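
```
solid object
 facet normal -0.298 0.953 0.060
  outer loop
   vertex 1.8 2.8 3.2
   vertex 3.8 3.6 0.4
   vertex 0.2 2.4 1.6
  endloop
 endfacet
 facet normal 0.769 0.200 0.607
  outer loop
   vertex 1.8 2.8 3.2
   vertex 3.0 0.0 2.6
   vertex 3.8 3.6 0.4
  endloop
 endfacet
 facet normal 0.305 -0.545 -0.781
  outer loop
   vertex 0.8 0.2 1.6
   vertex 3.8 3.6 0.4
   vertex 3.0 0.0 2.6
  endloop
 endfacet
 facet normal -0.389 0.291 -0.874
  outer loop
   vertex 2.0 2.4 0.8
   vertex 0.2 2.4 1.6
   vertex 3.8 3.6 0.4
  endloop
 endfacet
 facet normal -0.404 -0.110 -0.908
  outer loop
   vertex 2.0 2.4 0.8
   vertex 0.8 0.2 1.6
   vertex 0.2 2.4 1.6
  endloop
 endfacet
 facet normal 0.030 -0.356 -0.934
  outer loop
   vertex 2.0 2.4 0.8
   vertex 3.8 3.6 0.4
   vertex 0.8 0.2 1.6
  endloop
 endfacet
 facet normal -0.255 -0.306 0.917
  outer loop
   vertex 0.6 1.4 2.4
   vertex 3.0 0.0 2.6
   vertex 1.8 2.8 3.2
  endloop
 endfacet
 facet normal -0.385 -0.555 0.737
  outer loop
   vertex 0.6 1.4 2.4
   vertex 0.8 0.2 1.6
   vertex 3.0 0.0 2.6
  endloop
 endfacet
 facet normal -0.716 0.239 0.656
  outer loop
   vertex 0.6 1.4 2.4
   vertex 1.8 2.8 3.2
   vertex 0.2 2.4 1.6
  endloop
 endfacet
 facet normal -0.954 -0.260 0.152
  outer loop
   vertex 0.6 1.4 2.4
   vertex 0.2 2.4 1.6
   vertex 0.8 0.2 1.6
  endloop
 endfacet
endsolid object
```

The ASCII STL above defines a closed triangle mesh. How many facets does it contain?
10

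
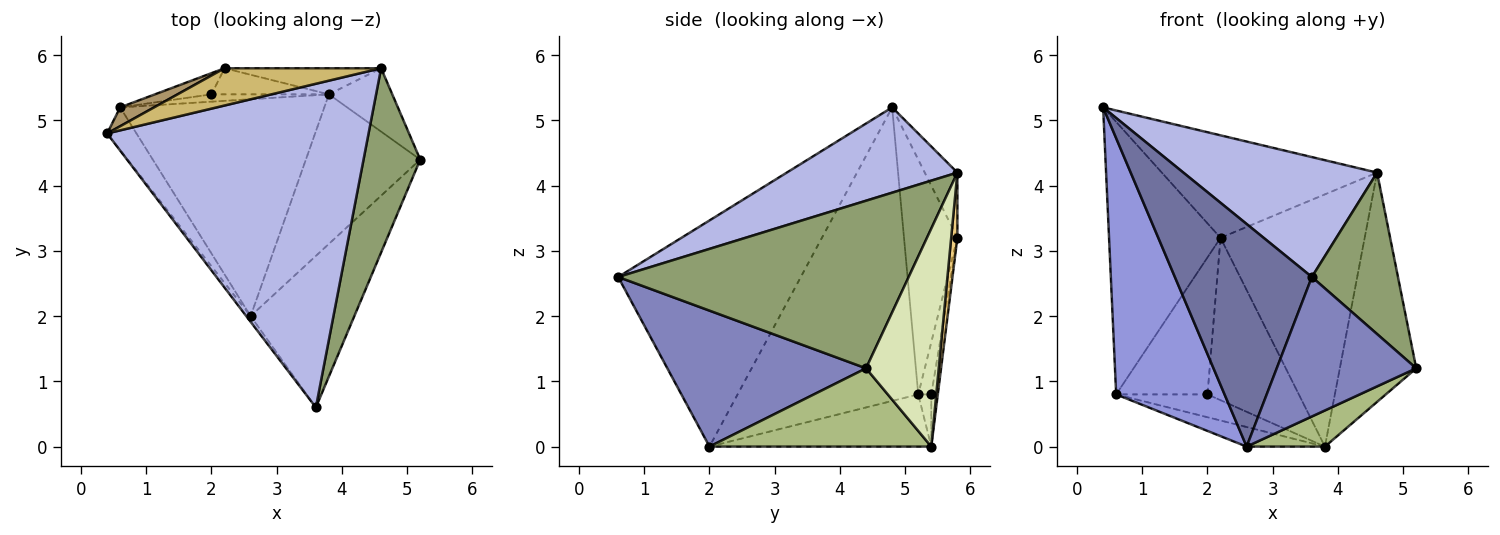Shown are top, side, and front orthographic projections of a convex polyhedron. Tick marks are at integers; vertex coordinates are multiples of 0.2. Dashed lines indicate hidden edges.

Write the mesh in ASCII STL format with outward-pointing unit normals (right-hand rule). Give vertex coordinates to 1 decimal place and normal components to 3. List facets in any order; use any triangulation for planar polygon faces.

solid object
 facet normal -0.800 -0.600 -0.015
  outer loop
   vertex 2.6 2.0 0.0
   vertex 3.6 0.6 2.6
   vertex 0.4 4.8 5.2
  endloop
 endfacet
 facet normal 0.694 -0.487 -0.529
  outer loop
   vertex 2.6 2.0 0.0
   vertex 5.2 4.4 1.2
   vertex 3.6 0.6 2.6
  endloop
 endfacet
 facet normal -0.854 -0.513 -0.085
  outer loop
   vertex 0.6 5.2 0.8
   vertex 2.6 2.0 0.0
   vertex 0.4 4.8 5.2
  endloop
 endfacet
 facet normal 0.293 -0.332 0.897
  outer loop
   vertex 4.6 5.8 4.2
   vertex 0.4 4.8 5.2
   vertex 3.6 0.6 2.6
  endloop
 endfacet
 facet normal 0.912 -0.270 0.309
  outer loop
   vertex 4.6 5.8 4.2
   vertex 3.6 0.6 2.6
   vertex 5.2 4.4 1.2
  endloop
 endfacet
 facet normal 0.554 -0.196 -0.809
  outer loop
   vertex 3.8 5.4 0.0
   vertex 5.2 4.4 1.2
   vertex 2.6 2.0 0.0
  endloop
 endfacet
 facet normal -0.247 0.087 -0.965
  outer loop
   vertex 3.8 5.4 0.0
   vertex 2.6 2.0 0.0
   vertex 0.6 5.2 0.8
  endloop
 endfacet
 facet normal 0.676 0.710 -0.196
  outer loop
   vertex 3.8 5.4 0.0
   vertex 4.6 5.8 4.2
   vertex 5.2 4.4 1.2
  endloop
 endfacet
 facet normal -0.431 0.900 0.062
  outer loop
   vertex 2.2 5.8 3.2
   vertex 0.6 5.2 0.8
   vertex 0.4 4.8 5.2
  endloop
 endfacet
 facet normal -0.141 0.930 0.338
  outer loop
   vertex 2.2 5.8 3.2
   vertex 0.4 4.8 5.2
   vertex 4.6 5.8 4.2
  endloop
 endfacet
 facet normal 0.043 0.994 -0.103
  outer loop
   vertex 2.2 5.8 3.2
   vertex 4.6 5.8 4.2
   vertex 3.8 5.4 0.0
  endloop
 endfacet
 facet normal -0.135 0.943 -0.303
  outer loop
   vertex 2.0 5.4 0.8
   vertex 3.8 5.4 0.0
   vertex 0.6 5.2 0.8
  endloop
 endfacet
 facet normal -0.140 0.979 -0.151
  outer loop
   vertex 2.0 5.4 0.8
   vertex 0.6 5.2 0.8
   vertex 2.2 5.8 3.2
  endloop
 endfacet
 facet normal -0.070 0.985 -0.158
  outer loop
   vertex 2.0 5.4 0.8
   vertex 2.2 5.8 3.2
   vertex 3.8 5.4 0.0
  endloop
 endfacet
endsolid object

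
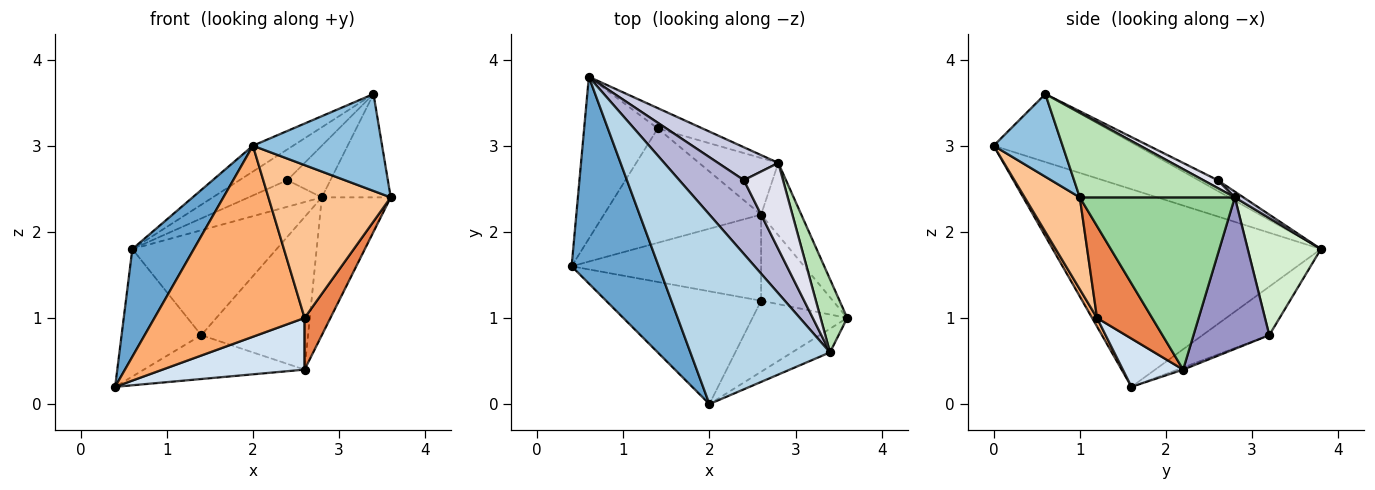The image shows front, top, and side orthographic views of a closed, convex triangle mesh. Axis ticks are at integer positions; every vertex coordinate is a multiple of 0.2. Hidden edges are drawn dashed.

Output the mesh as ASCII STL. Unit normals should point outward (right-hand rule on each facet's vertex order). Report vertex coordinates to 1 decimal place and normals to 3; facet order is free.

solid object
 facet normal -0.896 -0.205 0.394
  outer loop
   vertex 2.0 0.0 3.0
   vertex 0.6 3.8 1.8
   vertex 0.4 1.6 0.2
  endloop
 endfacet
 facet normal 0.460 -0.863 -0.211
  outer loop
   vertex 3.4 0.6 3.6
   vertex 2.0 0.0 3.0
   vertex 3.6 1.0 2.4
  endloop
 endfacet
 facet normal -0.435 0.122 0.892
  outer loop
   vertex 3.4 0.6 3.6
   vertex 0.6 3.8 1.8
   vertex 2.0 0.0 3.0
  endloop
 endfacet
 facet normal 0.213 -0.503 -0.838
  outer loop
   vertex 2.6 1.2 1.0
   vertex 0.4 1.6 0.2
   vertex 2.6 2.2 0.4
  endloop
 endfacet
 facet normal 0.739 -0.347 -0.578
  outer loop
   vertex 2.6 1.2 1.0
   vertex 2.6 2.2 0.4
   vertex 3.6 1.0 2.4
  endloop
 endfacet
 facet normal 0.028 -0.861 -0.508
  outer loop
   vertex 2.6 1.2 1.0
   vertex 2.0 0.0 3.0
   vertex 0.4 1.6 0.2
  endloop
 endfacet
 facet normal 0.378 -0.839 -0.390
  outer loop
   vertex 2.6 1.2 1.0
   vertex 3.6 1.0 2.4
   vertex 2.0 0.0 3.0
  endloop
 endfacet
 facet normal -0.460 0.549 -0.698
  outer loop
   vertex 1.4 3.2 0.8
   vertex 0.4 1.6 0.2
   vertex 0.6 3.8 1.8
  endloop
 endfacet
 facet normal -0.013 0.358 -0.934
  outer loop
   vertex 1.4 3.2 0.8
   vertex 2.6 2.2 0.4
   vertex 0.4 1.6 0.2
  endloop
 endfacet
 facet normal 0.894 0.397 -0.209
  outer loop
   vertex 2.8 2.8 2.4
   vertex 3.6 1.0 2.4
   vertex 2.6 2.2 0.4
  endloop
 endfacet
 facet normal 0.878 0.390 0.276
  outer loop
   vertex 2.8 2.8 2.4
   vertex 3.4 0.6 3.6
   vertex 3.6 1.0 2.4
  endloop
 endfacet
 facet normal 0.446 0.879 -0.170
  outer loop
   vertex 2.8 2.8 2.4
   vertex 1.4 3.2 0.8
   vertex 0.6 3.8 1.8
  endloop
 endfacet
 facet normal 0.554 0.781 -0.290
  outer loop
   vertex 2.8 2.8 2.4
   vertex 2.6 2.2 0.4
   vertex 1.4 3.2 0.8
  endloop
 endfacet
 facet normal -0.152 0.380 0.912
  outer loop
   vertex 2.4 2.6 2.6
   vertex 0.6 3.8 1.8
   vertex 3.4 0.6 3.6
  endloop
 endfacet
 facet normal 0.074 0.627 0.775
  outer loop
   vertex 2.4 2.6 2.6
   vertex 2.8 2.8 2.4
   vertex 0.6 3.8 1.8
  endloop
 endfacet
 facet normal 0.169 0.507 0.845
  outer loop
   vertex 2.4 2.6 2.6
   vertex 3.4 0.6 3.6
   vertex 2.8 2.8 2.4
  endloop
 endfacet
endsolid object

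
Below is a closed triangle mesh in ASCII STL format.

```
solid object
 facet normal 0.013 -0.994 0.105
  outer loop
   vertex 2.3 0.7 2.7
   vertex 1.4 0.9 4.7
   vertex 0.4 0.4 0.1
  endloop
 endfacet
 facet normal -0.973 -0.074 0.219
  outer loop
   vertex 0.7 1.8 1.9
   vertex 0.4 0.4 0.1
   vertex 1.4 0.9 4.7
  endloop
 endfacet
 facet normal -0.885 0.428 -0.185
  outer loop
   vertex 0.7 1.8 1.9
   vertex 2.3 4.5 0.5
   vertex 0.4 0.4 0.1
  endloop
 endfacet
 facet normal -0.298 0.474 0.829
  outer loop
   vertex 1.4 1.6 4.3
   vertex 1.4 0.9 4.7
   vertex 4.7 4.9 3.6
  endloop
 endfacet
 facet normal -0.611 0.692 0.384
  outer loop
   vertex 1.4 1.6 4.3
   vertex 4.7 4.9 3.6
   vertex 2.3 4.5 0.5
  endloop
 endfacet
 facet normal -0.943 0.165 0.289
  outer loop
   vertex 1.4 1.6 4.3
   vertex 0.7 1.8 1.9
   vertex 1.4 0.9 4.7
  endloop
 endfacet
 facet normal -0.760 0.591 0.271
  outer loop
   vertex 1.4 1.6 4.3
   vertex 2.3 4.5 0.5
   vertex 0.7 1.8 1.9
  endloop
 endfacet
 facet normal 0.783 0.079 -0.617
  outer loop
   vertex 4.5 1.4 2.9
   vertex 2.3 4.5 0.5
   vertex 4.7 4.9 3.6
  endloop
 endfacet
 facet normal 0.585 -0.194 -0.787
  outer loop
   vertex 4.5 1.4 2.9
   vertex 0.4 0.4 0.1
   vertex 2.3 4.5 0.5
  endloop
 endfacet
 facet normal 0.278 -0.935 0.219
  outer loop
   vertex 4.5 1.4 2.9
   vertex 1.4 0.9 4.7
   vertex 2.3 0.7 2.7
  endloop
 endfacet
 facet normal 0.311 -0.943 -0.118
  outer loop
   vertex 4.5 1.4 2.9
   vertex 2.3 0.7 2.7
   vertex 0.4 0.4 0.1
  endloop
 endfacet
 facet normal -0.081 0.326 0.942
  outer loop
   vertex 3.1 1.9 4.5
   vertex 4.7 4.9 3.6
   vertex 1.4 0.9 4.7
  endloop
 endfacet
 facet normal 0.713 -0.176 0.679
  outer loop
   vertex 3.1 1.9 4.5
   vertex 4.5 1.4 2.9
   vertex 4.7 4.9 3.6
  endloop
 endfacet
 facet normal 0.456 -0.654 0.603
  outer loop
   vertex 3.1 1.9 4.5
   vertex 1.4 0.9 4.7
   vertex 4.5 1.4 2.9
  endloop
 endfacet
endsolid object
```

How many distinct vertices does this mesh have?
9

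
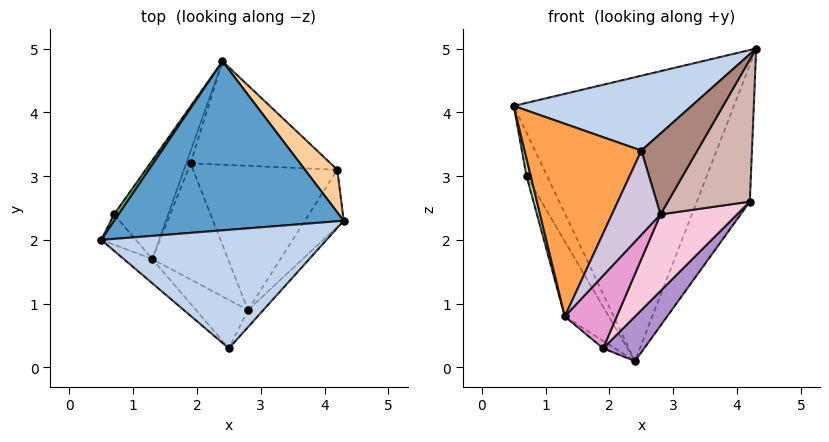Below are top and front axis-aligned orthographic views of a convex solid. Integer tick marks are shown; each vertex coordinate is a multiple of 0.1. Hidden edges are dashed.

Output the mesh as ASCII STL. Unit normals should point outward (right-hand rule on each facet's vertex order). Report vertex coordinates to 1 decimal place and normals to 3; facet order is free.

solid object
 facet normal -0.186 0.844 0.503
  outer loop
   vertex 2.4 4.8 0.1
   vertex 0.5 2.0 4.1
   vertex 4.3 2.3 5.0
  endloop
 endfacet
 facet normal -0.156 -0.528 0.835
  outer loop
   vertex 2.5 0.3 3.4
   vertex 4.3 2.3 5.0
   vertex 0.5 2.0 4.1
  endloop
 endfacet
 facet normal -0.664 -0.742 -0.093
  outer loop
   vertex 1.3 1.7 0.8
   vertex 2.5 0.3 3.4
   vertex 0.5 2.0 4.1
  endloop
 endfacet
 facet normal 0.438 0.858 0.268
  outer loop
   vertex 4.2 3.1 2.6
   vertex 2.4 4.8 0.1
   vertex 4.3 2.3 5.0
  endloop
 endfacet
 facet normal -0.750 0.654 0.101
  outer loop
   vertex 0.7 2.4 3.0
   vertex 0.5 2.0 4.1
   vertex 2.4 4.8 0.1
  endloop
 endfacet
 facet normal -0.966 -0.129 -0.223
  outer loop
   vertex 0.7 2.4 3.0
   vertex 1.3 1.7 0.8
   vertex 0.5 2.0 4.1
  endloop
 endfacet
 facet normal -0.911 0.249 -0.328
  outer loop
   vertex 0.7 2.4 3.0
   vertex 2.4 4.8 0.1
   vertex 1.3 1.7 0.8
  endloop
 endfacet
 facet normal -0.897 0.233 -0.377
  outer loop
   vertex 1.9 3.2 0.3
   vertex 1.3 1.7 0.8
   vertex 2.4 4.8 0.1
  endloop
 endfacet
 facet normal 0.669 -0.294 -0.682
  outer loop
   vertex 1.9 3.2 0.3
   vertex 2.4 4.8 0.1
   vertex 4.2 3.1 2.6
  endloop
 endfacet
 facet normal 0.070 -0.865 -0.498
  outer loop
   vertex 2.8 0.9 2.4
   vertex 2.5 0.3 3.4
   vertex 1.3 1.7 0.8
  endloop
 endfacet
 facet normal 0.786 -0.605 -0.127
  outer loop
   vertex 2.8 0.9 2.4
   vertex 4.3 2.3 5.0
   vertex 2.5 0.3 3.4
  endloop
 endfacet
 facet normal 0.834 -0.512 -0.205
  outer loop
   vertex 2.8 0.9 2.4
   vertex 4.2 3.1 2.6
   vertex 4.3 2.3 5.0
  endloop
 endfacet
 facet normal 0.527 -0.451 -0.720
  outer loop
   vertex 2.8 0.9 2.4
   vertex 1.3 1.7 0.8
   vertex 1.9 3.2 0.3
  endloop
 endfacet
 facet normal 0.653 -0.355 -0.669
  outer loop
   vertex 2.8 0.9 2.4
   vertex 1.9 3.2 0.3
   vertex 4.2 3.1 2.6
  endloop
 endfacet
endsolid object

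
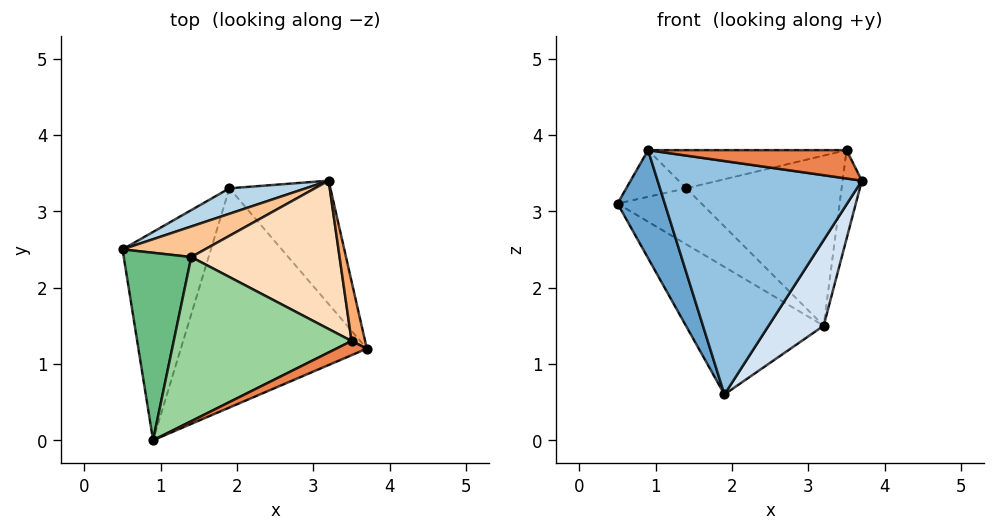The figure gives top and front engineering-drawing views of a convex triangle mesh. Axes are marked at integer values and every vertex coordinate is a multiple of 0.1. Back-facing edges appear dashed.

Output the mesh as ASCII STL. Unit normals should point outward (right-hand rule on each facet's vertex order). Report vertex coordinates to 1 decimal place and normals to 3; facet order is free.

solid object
 facet normal -0.798 -0.278 -0.535
  outer loop
   vertex 1.9 3.3 0.6
   vertex 0.9 0.0 3.8
   vertex 0.5 2.5 3.1
  endloop
 endfacet
 facet normal 0.210 -0.713 -0.669
  outer loop
   vertex 1.9 3.3 0.6
   vertex 3.7 1.2 3.4
   vertex 0.9 0.0 3.8
  endloop
 endfacet
 facet normal -0.206 0.960 0.191
  outer loop
   vertex 3.2 3.4 1.5
   vertex 1.9 3.3 0.6
   vertex 0.5 2.5 3.1
  endloop
 endfacet
 facet normal 0.522 -0.486 -0.700
  outer loop
   vertex 3.2 3.4 1.5
   vertex 3.7 1.2 3.4
   vertex 1.9 3.3 0.6
  endloop
 endfacet
 facet normal 0.408 -0.816 0.408
  outer loop
   vertex 3.5 1.3 3.8
   vertex 0.9 0.0 3.8
   vertex 3.7 1.2 3.4
  endloop
 endfacet
 facet normal 0.837 0.454 0.305
  outer loop
   vertex 3.5 1.3 3.8
   vertex 3.7 1.2 3.4
   vertex 3.2 3.4 1.5
  endloop
 endfacet
 facet normal -0.009 0.878 0.479
  outer loop
   vertex 1.4 2.4 3.3
   vertex 3.2 3.4 1.5
   vertex 0.5 2.5 3.1
  endloop
 endfacet
 facet normal 0.232 0.733 0.639
  outer loop
   vertex 1.4 2.4 3.3
   vertex 3.5 1.3 3.8
   vertex 3.2 3.4 1.5
  endloop
 endfacet
 facet normal -0.186 0.237 0.954
  outer loop
   vertex 1.4 2.4 3.3
   vertex 0.5 2.5 3.1
   vertex 0.9 0.0 3.8
  endloop
 endfacet
 facet normal -0.113 0.225 0.968
  outer loop
   vertex 1.4 2.4 3.3
   vertex 0.9 0.0 3.8
   vertex 3.5 1.3 3.8
  endloop
 endfacet
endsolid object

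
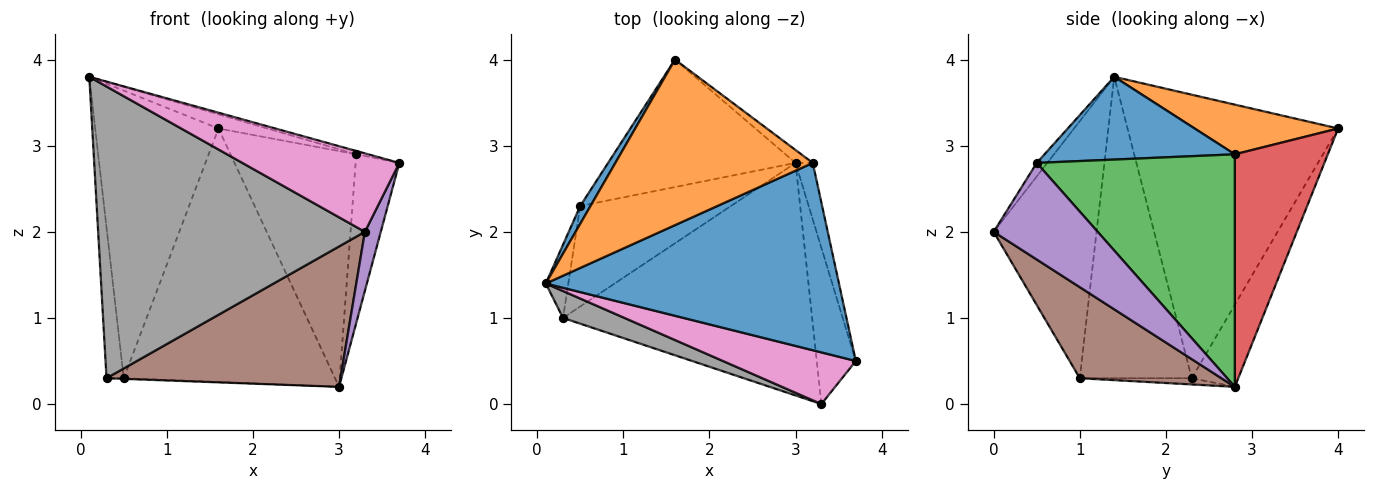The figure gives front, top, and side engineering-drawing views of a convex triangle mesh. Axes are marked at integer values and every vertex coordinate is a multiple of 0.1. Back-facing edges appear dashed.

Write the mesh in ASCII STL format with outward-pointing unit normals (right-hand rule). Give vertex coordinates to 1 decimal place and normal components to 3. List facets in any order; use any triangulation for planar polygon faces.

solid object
 facet normal 0.272 0.017 0.962
  outer loop
   vertex 3.2 2.8 2.9
   vertex 0.1 1.4 3.8
   vertex 3.7 0.5 2.8
  endloop
 endfacet
 facet normal 0.243 0.083 0.966
  outer loop
   vertex 3.2 2.8 2.9
   vertex 1.6 4.0 3.2
   vertex 0.1 1.4 3.8
  endloop
 endfacet
 facet normal 0.974 0.215 -0.072
  outer loop
   vertex 3.2 2.8 2.9
   vertex 3.7 0.5 2.8
   vertex 3.0 2.8 0.2
  endloop
 endfacet
 facet normal 0.594 0.803 -0.044
  outer loop
   vertex 3.2 2.8 2.9
   vertex 3.0 2.8 0.2
   vertex 1.6 4.0 3.2
  endloop
 endfacet
 facet normal 0.918 -0.140 -0.371
  outer loop
   vertex 3.3 0.0 2.0
   vertex 3.0 2.8 0.2
   vertex 3.7 0.5 2.8
  endloop
 endfacet
 facet normal 0.299 -0.493 -0.817
  outer loop
   vertex 3.3 0.0 2.0
   vertex 0.3 1.0 0.3
   vertex 3.0 2.8 0.2
  endloop
 endfacet
 facet normal -0.056 -0.834 0.549
  outer loop
   vertex 3.3 0.0 2.0
   vertex 3.7 0.5 2.8
   vertex 0.1 1.4 3.8
  endloop
 endfacet
 facet normal -0.358 -0.930 0.086
  outer loop
   vertex 3.3 0.0 2.0
   vertex 0.1 1.4 3.8
   vertex 0.3 1.0 0.3
  endloop
 endfacet
 facet normal -0.193 0.877 -0.441
  outer loop
   vertex 0.5 2.3 0.3
   vertex 1.6 4.0 3.2
   vertex 3.0 2.8 0.2
  endloop
 endfacet
 facet normal -0.041 0.006 -0.999
  outer loop
   vertex 0.5 2.3 0.3
   vertex 3.0 2.8 0.2
   vertex 0.3 1.0 0.3
  endloop
 endfacet
 facet normal -0.863 0.505 0.031
  outer loop
   vertex 0.5 2.3 0.3
   vertex 0.1 1.4 3.8
   vertex 1.6 4.0 3.2
  endloop
 endfacet
 facet normal -0.986 0.152 -0.074
  outer loop
   vertex 0.5 2.3 0.3
   vertex 0.3 1.0 0.3
   vertex 0.1 1.4 3.8
  endloop
 endfacet
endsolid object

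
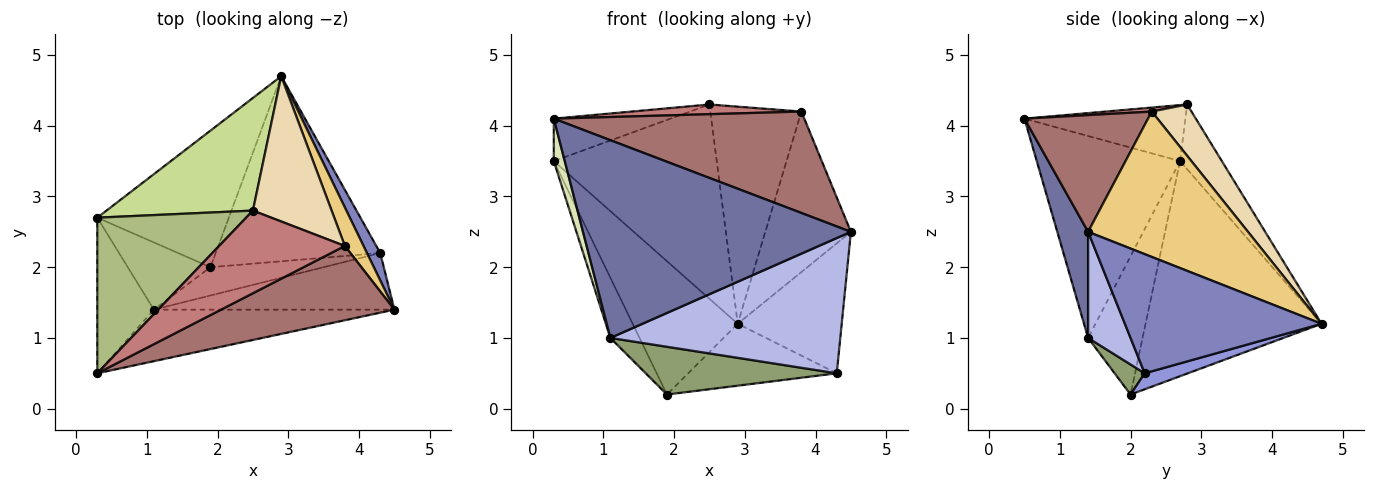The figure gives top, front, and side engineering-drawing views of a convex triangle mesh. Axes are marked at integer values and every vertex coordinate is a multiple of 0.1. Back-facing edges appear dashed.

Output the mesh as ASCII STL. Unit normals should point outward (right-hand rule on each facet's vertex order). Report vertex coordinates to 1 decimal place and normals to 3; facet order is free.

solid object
 facet normal 0.111 -0.962 -0.251
  outer loop
   vertex 1.1 1.4 1.0
   vertex 4.5 1.4 2.5
   vertex 0.3 0.5 4.1
  endloop
 endfacet
 facet normal 0.880 0.465 0.098
  outer loop
   vertex 4.3 2.2 0.5
   vertex 2.9 4.7 1.2
   vertex 4.5 1.4 2.5
  endloop
 endfacet
 facet normal 0.092 0.316 -0.944
  outer loop
   vertex 4.3 2.2 0.5
   vertex 1.9 2.0 0.2
   vertex 2.9 4.7 1.2
  endloop
 endfacet
 facet normal 0.168 -0.909 -0.381
  outer loop
   vertex 4.3 2.2 0.5
   vertex 4.5 1.4 2.5
   vertex 1.1 1.4 1.0
  endloop
 endfacet
 facet normal 0.134 -0.853 -0.505
  outer loop
   vertex 4.3 2.2 0.5
   vertex 1.1 1.4 1.0
   vertex 1.9 2.0 0.2
  endloop
 endfacet
 facet normal -0.341 0.247 0.907
  outer loop
   vertex 0.3 2.7 3.5
   vertex 0.3 0.5 4.1
   vertex 2.5 2.8 4.3
  endloop
 endfacet
 facet normal -0.216 0.845 0.490
  outer loop
   vertex 0.3 2.7 3.5
   vertex 2.5 2.8 4.3
   vertex 2.9 4.7 1.2
  endloop
 endfacet
 facet normal -0.960 -0.073 -0.269
  outer loop
   vertex 0.3 2.7 3.5
   vertex 1.1 1.4 1.0
   vertex 0.3 0.5 4.1
  endloop
 endfacet
 facet normal -0.760 0.454 -0.465
  outer loop
   vertex 0.3 2.7 3.5
   vertex 2.9 4.7 1.2
   vertex 1.9 2.0 0.2
  endloop
 endfacet
 facet normal -0.780 0.417 -0.467
  outer loop
   vertex 0.3 2.7 3.5
   vertex 1.9 2.0 0.2
   vertex 1.1 1.4 1.0
  endloop
 endfacet
 facet normal 0.876 0.469 0.112
  outer loop
   vertex 3.8 2.3 4.2
   vertex 4.5 1.4 2.5
   vertex 2.9 4.7 1.2
  endloop
 endfacet
 facet normal 0.341 0.781 0.523
  outer loop
   vertex 3.8 2.3 4.2
   vertex 2.9 4.7 1.2
   vertex 2.5 2.8 4.3
  endloop
 endfacet
 facet normal 0.370 -0.750 0.549
  outer loop
   vertex 3.8 2.3 4.2
   vertex 0.3 0.5 4.1
   vertex 4.5 1.4 2.5
  endloop
 endfacet
 facet normal 0.032 -0.117 0.993
  outer loop
   vertex 3.8 2.3 4.2
   vertex 2.5 2.8 4.3
   vertex 0.3 0.5 4.1
  endloop
 endfacet
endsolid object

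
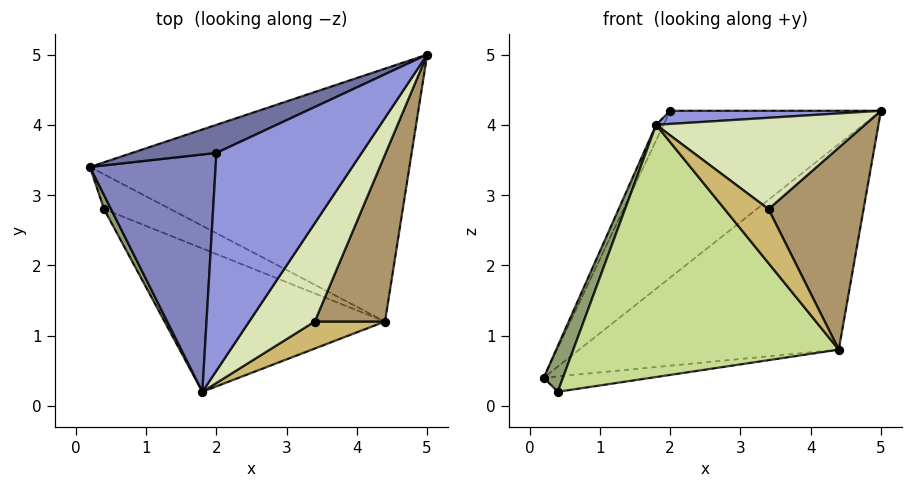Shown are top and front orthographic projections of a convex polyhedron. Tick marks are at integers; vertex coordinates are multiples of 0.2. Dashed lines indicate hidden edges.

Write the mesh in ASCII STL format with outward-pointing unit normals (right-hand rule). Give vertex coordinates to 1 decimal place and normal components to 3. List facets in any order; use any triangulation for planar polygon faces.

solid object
 facet normal -0.418 0.896 0.151
  outer loop
   vertex 2.0 3.6 4.2
   vertex 5.0 5.0 4.2
   vertex 0.2 3.4 0.4
  endloop
 endfacet
 facet normal -0.904 0.028 0.427
  outer loop
   vertex 2.0 3.6 4.2
   vertex 0.2 3.4 0.4
   vertex 1.8 0.2 4.0
  endloop
 endfacet
 facet normal 0.028 -0.060 0.998
  outer loop
   vertex 2.0 3.6 4.2
   vertex 1.8 0.2 4.0
   vertex 5.0 5.0 4.2
  endloop
 endfacet
 facet normal 0.375 0.585 -0.720
  outer loop
   vertex 4.4 1.2 0.8
   vertex 0.2 3.4 0.4
   vertex 5.0 5.0 4.2
  endloop
 endfacet
 facet normal -0.932 -0.346 0.107
  outer loop
   vertex 0.4 2.8 0.2
   vertex 1.8 0.2 4.0
   vertex 0.2 3.4 0.4
  endloop
 endfacet
 facet normal 0.286 0.388 -0.876
  outer loop
   vertex 0.4 2.8 0.2
   vertex 0.2 3.4 0.4
   vertex 4.4 1.2 0.8
  endloop
 endfacet
 facet normal -0.264 -0.839 -0.477
  outer loop
   vertex 0.4 2.8 0.2
   vertex 4.4 1.2 0.8
   vertex 1.8 0.2 4.0
  endloop
 endfacet
 facet normal 0.698 -0.487 0.525
  outer loop
   vertex 3.4 1.2 2.8
   vertex 5.0 5.0 4.2
   vertex 1.8 0.2 4.0
  endloop
 endfacet
 facet normal 0.787 -0.476 0.393
  outer loop
   vertex 3.4 1.2 2.8
   vertex 4.4 1.2 0.8
   vertex 5.0 5.0 4.2
  endloop
 endfacet
 facet normal 0.667 -0.667 0.333
  outer loop
   vertex 3.4 1.2 2.8
   vertex 1.8 0.2 4.0
   vertex 4.4 1.2 0.8
  endloop
 endfacet
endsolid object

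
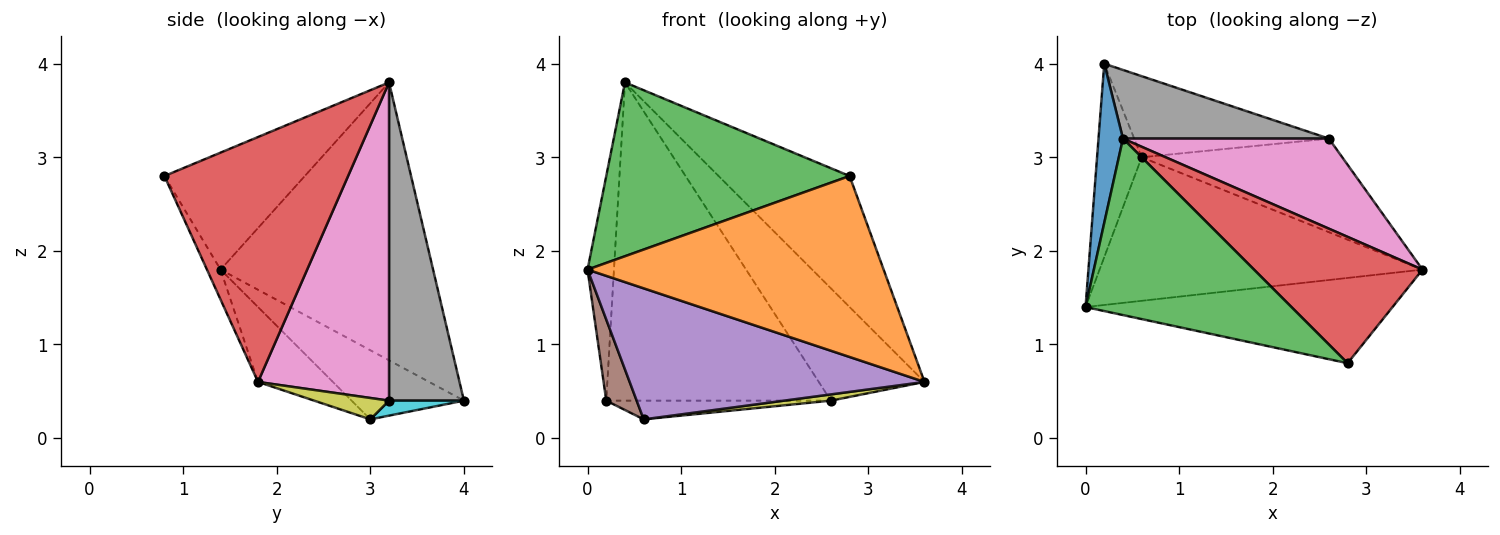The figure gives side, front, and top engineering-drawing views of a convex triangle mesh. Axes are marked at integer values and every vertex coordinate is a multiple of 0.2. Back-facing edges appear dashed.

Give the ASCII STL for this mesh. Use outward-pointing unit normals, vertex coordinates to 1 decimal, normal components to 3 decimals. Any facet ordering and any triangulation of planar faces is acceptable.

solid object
 facet normal -0.989 0.123 0.087
  outer loop
   vertex 0.4 3.2 3.8
   vertex 0.2 4.0 0.4
   vertex 0.0 1.4 1.8
  endloop
 endfacet
 facet normal -0.042 -0.904 -0.426
  outer loop
   vertex 2.8 0.8 2.8
   vertex 0.0 1.4 1.8
   vertex 3.6 1.8 0.6
  endloop
 endfacet
 facet normal -0.375 -0.650 0.660
  outer loop
   vertex 2.8 0.8 2.8
   vertex 0.4 3.2 3.8
   vertex 0.0 1.4 1.8
  endloop
 endfacet
 facet normal 0.710 0.507 0.489
  outer loop
   vertex 2.8 0.8 2.8
   vertex 3.6 1.8 0.6
   vertex 0.4 3.2 3.8
  endloop
 endfacet
 facet normal -0.169 -0.665 -0.728
  outer loop
   vertex 0.6 3.0 0.2
   vertex 3.6 1.8 0.6
   vertex 0.0 1.4 1.8
  endloop
 endfacet
 facet normal -0.819 -0.222 -0.529
  outer loop
   vertex 0.6 3.0 0.2
   vertex 0.0 1.4 1.8
   vertex 0.2 4.0 0.4
  endloop
 endfacet
 facet normal 0.695 0.561 0.450
  outer loop
   vertex 2.6 3.2 0.4
   vertex 0.4 3.2 3.8
   vertex 3.6 1.8 0.6
  endloop
 endfacet
 facet normal 0.310 0.929 0.200
  outer loop
   vertex 2.6 3.2 0.4
   vertex 0.2 4.0 0.4
   vertex 0.4 3.2 3.8
  endloop
 endfacet
 facet normal 0.106 -0.066 -0.992
  outer loop
   vertex 2.6 3.2 0.4
   vertex 3.6 1.8 0.6
   vertex 0.6 3.0 0.2
  endloop
 endfacet
 facet normal 0.075 0.224 -0.972
  outer loop
   vertex 2.6 3.2 0.4
   vertex 0.6 3.0 0.2
   vertex 0.2 4.0 0.4
  endloop
 endfacet
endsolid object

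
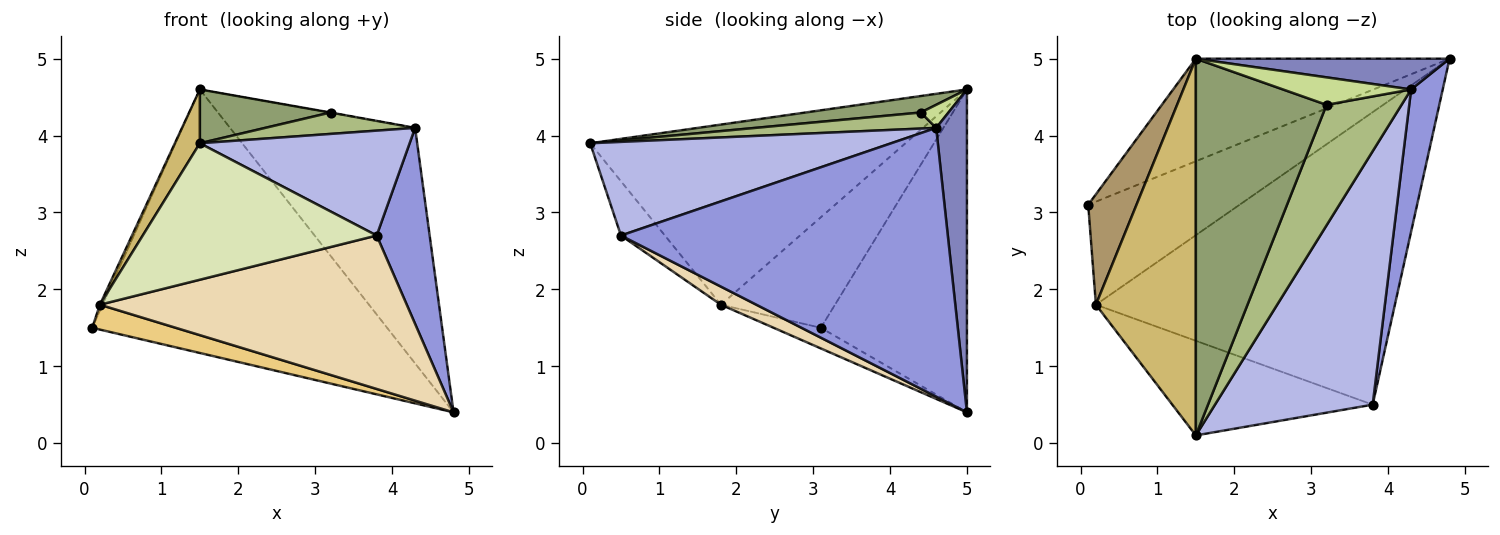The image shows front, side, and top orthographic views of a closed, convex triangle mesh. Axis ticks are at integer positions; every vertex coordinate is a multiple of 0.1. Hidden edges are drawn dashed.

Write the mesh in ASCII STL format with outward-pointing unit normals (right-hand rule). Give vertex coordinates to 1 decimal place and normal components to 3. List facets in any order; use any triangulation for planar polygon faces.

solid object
 facet normal -0.419 0.846 -0.329
  outer loop
   vertex 1.5 5.0 4.6
   vertex 4.8 5.0 0.4
   vertex 0.1 3.1 1.5
  endloop
 endfacet
 facet normal 0.163 0.978 0.128
  outer loop
   vertex 4.3 4.6 4.1
   vertex 4.8 5.0 0.4
   vertex 1.5 5.0 4.6
  endloop
 endfacet
 facet normal 0.981 -0.159 0.115
  outer loop
   vertex 3.8 0.5 2.7
   vertex 4.8 5.0 0.4
   vertex 4.3 4.6 4.1
  endloop
 endfacet
 facet normal 0.481 -0.335 0.810
  outer loop
   vertex 3.8 0.5 2.7
   vertex 4.3 4.6 4.1
   vertex 1.5 0.1 3.9
  endloop
 endfacet
 facet normal 0.124 -0.140 0.982
  outer loop
   vertex 3.2 4.4 4.3
   vertex 1.5 5.0 4.6
   vertex 1.5 0.1 3.9
  endloop
 endfacet
 facet normal 0.206 -0.171 0.963
  outer loop
   vertex 3.2 4.4 4.3
   vertex 1.5 0.1 3.9
   vertex 4.3 4.6 4.1
  endloop
 endfacet
 facet normal 0.177 0.010 0.984
  outer loop
   vertex 3.2 4.4 4.3
   vertex 4.3 4.6 4.1
   vertex 1.5 5.0 4.6
  endloop
 endfacet
 facet normal -0.153 -0.812 -0.563
  outer loop
   vertex 0.2 1.8 1.8
   vertex 3.8 0.5 2.7
   vertex 1.5 0.1 3.9
  endloop
 endfacet
 facet normal -0.916 0.022 0.400
  outer loop
   vertex 0.2 1.8 1.8
   vertex 1.5 5.0 4.6
   vertex 0.1 3.1 1.5
  endloop
 endfacet
 facet normal -0.872 -0.069 0.484
  outer loop
   vertex 0.2 1.8 1.8
   vertex 1.5 0.1 3.9
   vertex 1.5 5.0 4.6
  endloop
 endfacet
 facet normal -0.132 -0.233 -0.964
  outer loop
   vertex 0.2 1.8 1.8
   vertex 0.1 3.1 1.5
   vertex 4.8 5.0 0.4
  endloop
 endfacet
 facet normal 0.054 -0.464 -0.884
  outer loop
   vertex 0.2 1.8 1.8
   vertex 4.8 5.0 0.4
   vertex 3.8 0.5 2.7
  endloop
 endfacet
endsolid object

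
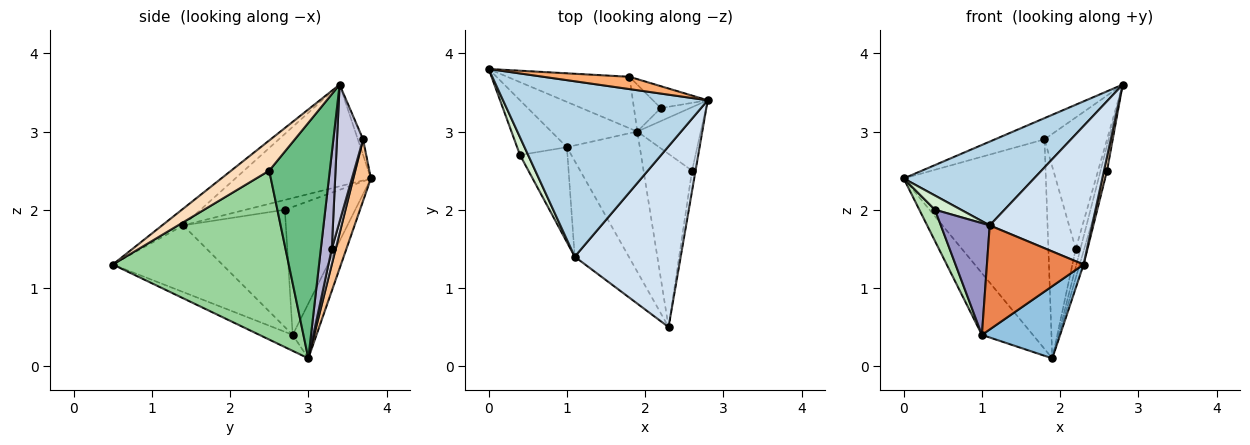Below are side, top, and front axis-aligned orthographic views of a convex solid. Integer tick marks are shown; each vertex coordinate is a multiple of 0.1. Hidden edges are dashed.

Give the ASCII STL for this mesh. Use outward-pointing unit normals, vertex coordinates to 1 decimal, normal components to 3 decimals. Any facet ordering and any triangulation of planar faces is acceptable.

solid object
 facet normal -0.352 0.755 -0.553
  outer loop
   vertex 1.0 2.8 0.4
   vertex 0.0 3.8 2.4
   vertex 1.9 3.0 0.1
  endloop
 endfacet
 facet normal -0.191 -0.449 -0.873
  outer loop
   vertex 1.0 2.8 0.4
   vertex 1.9 3.0 0.1
   vertex 2.3 0.5 1.3
  endloop
 endfacet
 facet normal -0.409 -0.393 0.823
  outer loop
   vertex 1.1 1.4 1.8
   vertex 2.8 3.4 3.6
   vertex 0.0 3.8 2.4
  endloop
 endfacet
 facet normal -0.124 -0.603 0.788
  outer loop
   vertex 1.1 1.4 1.8
   vertex 2.3 0.5 1.3
   vertex 2.8 3.4 3.6
  endloop
 endfacet
 facet normal -0.641 -0.565 -0.520
  outer loop
   vertex 1.1 1.4 1.8
   vertex 1.0 2.8 0.4
   vertex 2.3 0.5 1.3
  endloop
 endfacet
 facet normal -0.091 0.862 0.499
  outer loop
   vertex 1.8 3.7 2.9
   vertex 0.0 3.8 2.4
   vertex 2.8 3.4 3.6
  endloop
 endfacet
 facet normal 0.119 0.964 -0.237
  outer loop
   vertex 1.8 3.7 2.9
   vertex 1.9 3.0 0.1
   vertex 0.0 3.8 2.4
  endloop
 endfacet
 facet normal 0.990 -0.080 -0.115
  outer loop
   vertex 2.6 2.5 2.5
   vertex 2.8 3.4 3.6
   vertex 2.3 0.5 1.3
  endloop
 endfacet
 facet normal 0.960 0.103 -0.259
  outer loop
   vertex 2.6 2.5 2.5
   vertex 1.9 3.0 0.1
   vertex 2.8 3.4 3.6
  endloop
 endfacet
 facet normal 0.961 0.021 -0.276
  outer loop
   vertex 2.6 2.5 2.5
   vertex 2.3 0.5 1.3
   vertex 1.9 3.0 0.1
  endloop
 endfacet
 facet normal -0.913 -0.203 -0.355
  outer loop
   vertex 0.4 2.7 2.0
   vertex 0.0 3.8 2.4
   vertex 1.0 2.8 0.4
  endloop
 endfacet
 facet normal -0.684 -0.456 0.570
  outer loop
   vertex 0.4 2.7 2.0
   vertex 1.1 1.4 1.8
   vertex 0.0 3.8 2.4
  endloop
 endfacet
 facet normal -0.848 -0.404 -0.343
  outer loop
   vertex 0.4 2.7 2.0
   vertex 1.0 2.8 0.4
   vertex 1.1 1.4 1.8
  endloop
 endfacet
 facet normal 0.885 0.379 -0.271
  outer loop
   vertex 2.2 3.3 1.5
   vertex 2.8 3.4 3.6
   vertex 1.9 3.0 0.1
  endloop
 endfacet
 facet normal 0.380 0.912 -0.152
  outer loop
   vertex 2.2 3.3 1.5
   vertex 1.8 3.7 2.9
   vertex 2.8 3.4 3.6
  endloop
 endfacet
 facet normal 0.137 0.962 -0.236
  outer loop
   vertex 2.2 3.3 1.5
   vertex 1.9 3.0 0.1
   vertex 1.8 3.7 2.9
  endloop
 endfacet
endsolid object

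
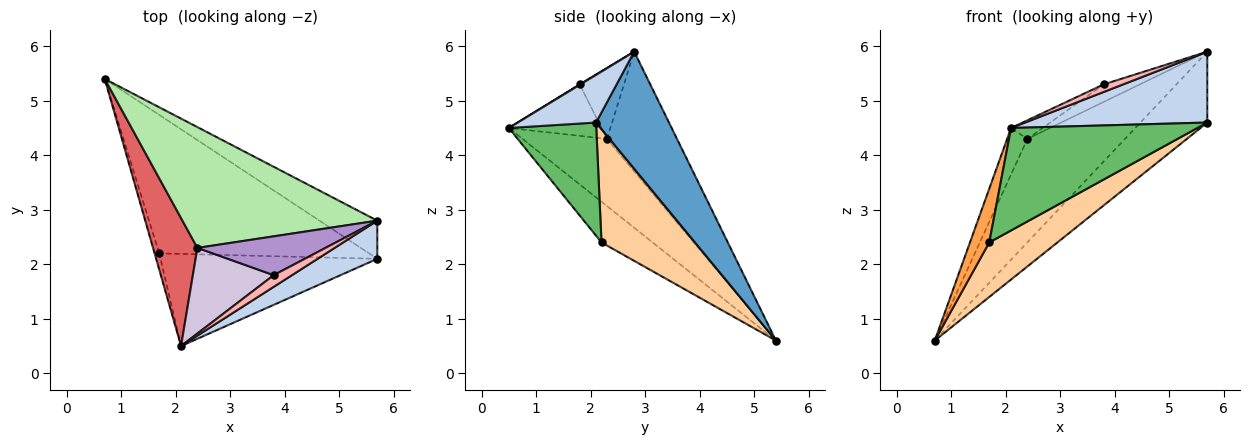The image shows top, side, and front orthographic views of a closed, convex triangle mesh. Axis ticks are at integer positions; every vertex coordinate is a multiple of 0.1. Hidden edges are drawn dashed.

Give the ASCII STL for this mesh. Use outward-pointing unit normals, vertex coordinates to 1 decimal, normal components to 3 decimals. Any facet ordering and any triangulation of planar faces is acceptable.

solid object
 facet normal 0.693 0.635 -0.342
  outer loop
   vertex 5.7 2.1 4.6
   vertex 0.7 5.4 0.6
   vertex 5.7 2.8 5.9
  endloop
 endfacet
 facet normal 0.354 -0.824 0.443
  outer loop
   vertex 5.7 2.1 4.6
   vertex 5.7 2.8 5.9
   vertex 2.1 0.5 4.5
  endloop
 endfacet
 facet normal -0.930 -0.351 -0.107
  outer loop
   vertex 1.7 2.2 2.4
   vertex 2.1 0.5 4.5
   vertex 0.7 5.4 0.6
  endloop
 endfacet
 facet normal 0.449 -0.327 -0.831
  outer loop
   vertex 1.7 2.2 2.4
   vertex 0.7 5.4 0.6
   vertex 5.7 2.1 4.6
  endloop
 endfacet
 facet normal 0.330 -0.702 -0.631
  outer loop
   vertex 1.7 2.2 2.4
   vertex 5.7 2.1 4.6
   vertex 2.1 0.5 4.5
  endloop
 endfacet
 facet normal -0.423 0.589 0.688
  outer loop
   vertex 2.4 2.3 4.3
   vertex 5.7 2.8 5.9
   vertex 0.7 5.4 0.6
  endloop
 endfacet
 facet normal -0.818 0.196 0.540
  outer loop
   vertex 2.4 2.3 4.3
   vertex 0.7 5.4 0.6
   vertex 2.1 0.5 4.5
  endloop
 endfacet
 facet normal 0.022 -0.544 0.838
  outer loop
   vertex 3.8 1.8 5.3
   vertex 2.1 0.5 4.5
   vertex 5.7 2.8 5.9
  endloop
 endfacet
 facet normal -0.450 0.367 0.814
  outer loop
   vertex 3.8 1.8 5.3
   vertex 5.7 2.8 5.9
   vertex 2.4 2.3 4.3
  endloop
 endfacet
 facet normal -0.528 0.180 0.830
  outer loop
   vertex 3.8 1.8 5.3
   vertex 2.4 2.3 4.3
   vertex 2.1 0.5 4.5
  endloop
 endfacet
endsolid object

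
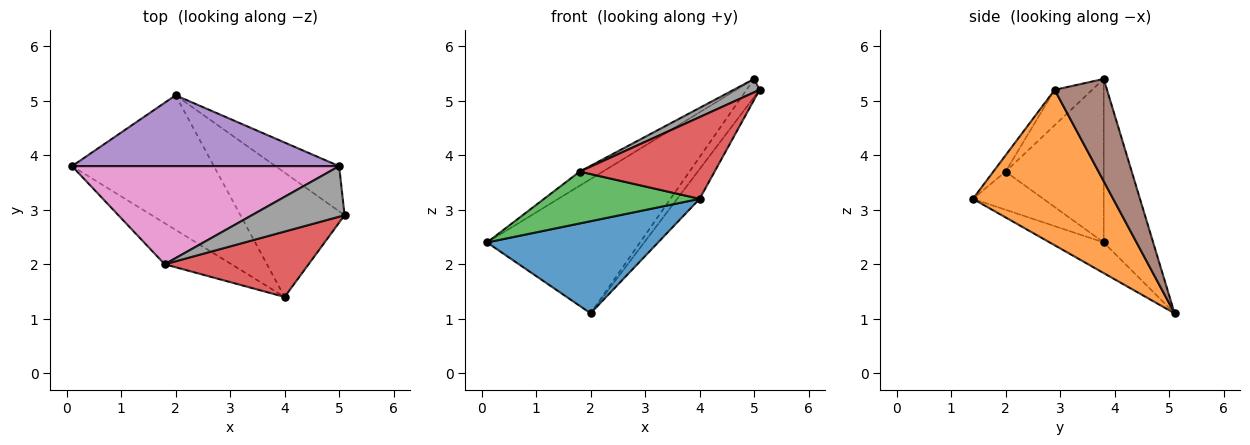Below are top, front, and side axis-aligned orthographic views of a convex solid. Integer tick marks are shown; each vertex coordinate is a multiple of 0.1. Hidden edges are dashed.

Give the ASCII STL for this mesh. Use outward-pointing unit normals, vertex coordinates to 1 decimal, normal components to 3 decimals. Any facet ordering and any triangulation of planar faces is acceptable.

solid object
 facet normal -0.175 -0.556 -0.812
  outer loop
   vertex 2.0 5.1 1.1
   vertex 4.0 1.4 3.2
   vertex 0.1 3.8 2.4
  endloop
 endfacet
 facet normal 0.823 0.132 -0.552
  outer loop
   vertex 2.0 5.1 1.1
   vertex 5.1 2.9 5.2
   vertex 4.0 1.4 3.2
  endloop
 endfacet
 facet normal -0.334 -0.739 -0.585
  outer loop
   vertex 1.8 2.0 3.7
   vertex 0.1 3.8 2.4
   vertex 4.0 1.4 3.2
  endloop
 endfacet
 facet normal -0.071 -0.779 0.623
  outer loop
   vertex 1.8 2.0 3.7
   vertex 4.0 1.4 3.2
   vertex 5.1 2.9 5.2
  endloop
 endfacet
 facet normal -0.275 0.850 0.449
  outer loop
   vertex 5.0 3.8 5.4
   vertex 2.0 5.1 1.1
   vertex 0.1 3.8 2.4
  endloop
 endfacet
 facet normal 0.831 0.207 -0.517
  outer loop
   vertex 5.0 3.8 5.4
   vertex 5.1 2.9 5.2
   vertex 2.0 5.1 1.1
  endloop
 endfacet
 facet normal -0.518 0.122 0.846
  outer loop
   vertex 5.0 3.8 5.4
   vertex 0.1 3.8 2.4
   vertex 1.8 2.0 3.7
  endloop
 endfacet
 facet normal -0.347 -0.240 0.907
  outer loop
   vertex 5.0 3.8 5.4
   vertex 1.8 2.0 3.7
   vertex 5.1 2.9 5.2
  endloop
 endfacet
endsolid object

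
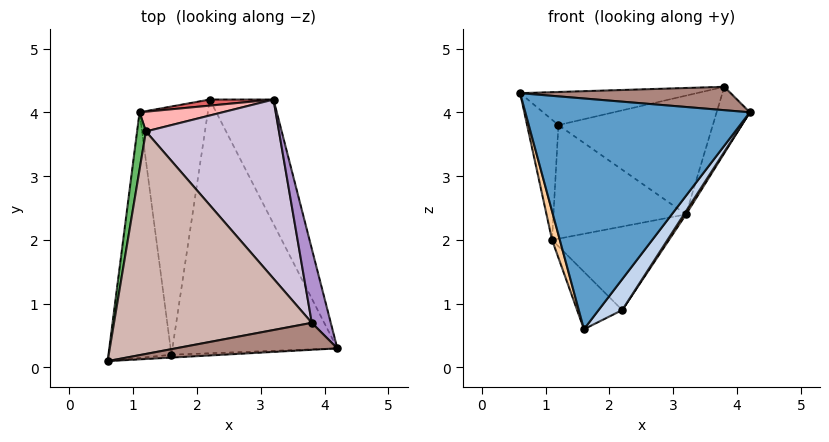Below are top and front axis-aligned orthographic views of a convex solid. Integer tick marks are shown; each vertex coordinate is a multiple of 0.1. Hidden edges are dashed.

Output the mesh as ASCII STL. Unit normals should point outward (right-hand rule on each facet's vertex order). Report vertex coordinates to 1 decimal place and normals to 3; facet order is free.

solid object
 facet normal 0.054 -0.998 -0.012
  outer loop
   vertex 1.6 0.2 0.6
   vertex 4.2 0.3 4.0
   vertex 0.6 0.1 4.3
  endloop
 endfacet
 facet normal 0.793 -0.074 -0.604
  outer loop
   vertex 1.6 0.2 0.6
   vertex 2.2 4.2 0.9
   vertex 4.2 0.3 4.0
  endloop
 endfacet
 facet normal 0.832 -0.014 -0.555
  outer loop
   vertex 3.2 4.2 2.4
   vertex 4.2 0.3 4.0
   vertex 2.2 4.2 0.9
  endloop
 endfacet
 facet normal -0.965 -0.031 -0.262
  outer loop
   vertex 1.1 4.0 2.0
   vertex 1.6 0.2 0.6
   vertex 0.6 0.1 4.3
  endloop
 endfacet
 facet normal -0.981 0.175 0.084
  outer loop
   vertex 1.1 4.0 2.0
   vertex 0.6 0.1 4.3
   vertex 1.2 3.7 3.8
  endloop
 endfacet
 facet normal -0.712 0.158 -0.684
  outer loop
   vertex 1.1 4.0 2.0
   vertex 2.2 4.2 0.9
   vertex 1.6 0.2 0.6
  endloop
 endfacet
 facet normal -0.108 0.992 0.072
  outer loop
   vertex 1.1 4.0 2.0
   vertex 3.2 4.2 2.4
   vertex 2.2 4.2 0.9
  endloop
 endfacet
 facet normal -0.125 0.977 0.170
  outer loop
   vertex 1.1 4.0 2.0
   vertex 1.2 3.7 3.8
   vertex 3.2 4.2 2.4
  endloop
 endfacet
 facet normal 0.816 0.386 0.430
  outer loop
   vertex 3.8 0.7 4.4
   vertex 4.2 0.3 4.0
   vertex 3.2 4.2 2.4
  endloop
 endfacet
 facet normal 0.407 0.505 0.761
  outer loop
   vertex 3.8 0.7 4.4
   vertex 3.2 4.2 2.4
   vertex 1.2 3.7 3.8
  endloop
 endfacet
 facet normal 0.099 -0.652 0.751
  outer loop
   vertex 3.8 0.7 4.4
   vertex 0.6 0.1 4.3
   vertex 4.2 0.3 4.0
  endloop
 endfacet
 facet normal -0.058 0.147 0.987
  outer loop
   vertex 3.8 0.7 4.4
   vertex 1.2 3.7 3.8
   vertex 0.6 0.1 4.3
  endloop
 endfacet
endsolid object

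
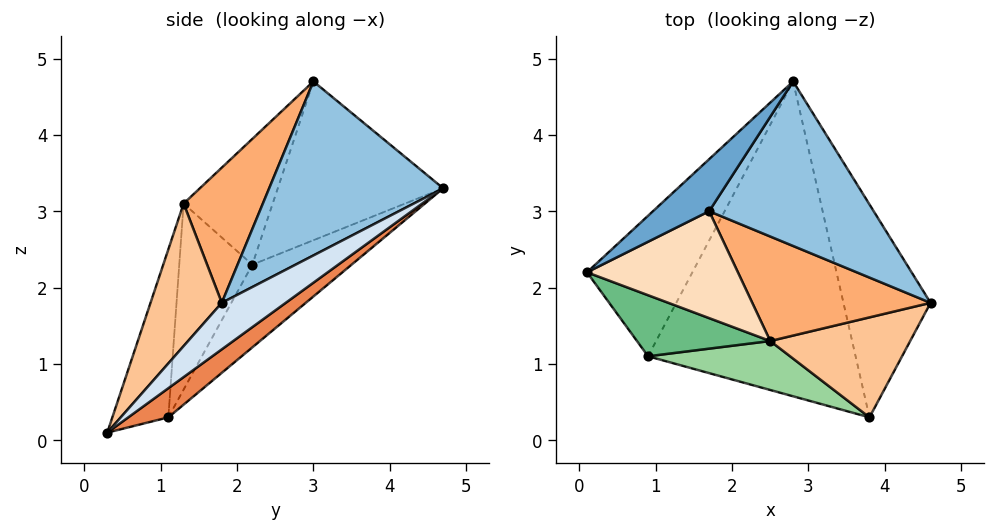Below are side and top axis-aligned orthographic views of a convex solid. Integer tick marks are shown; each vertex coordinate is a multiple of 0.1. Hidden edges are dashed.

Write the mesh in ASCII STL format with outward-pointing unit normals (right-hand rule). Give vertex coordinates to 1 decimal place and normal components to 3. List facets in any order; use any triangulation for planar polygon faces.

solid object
 facet normal -0.706 0.663 0.250
  outer loop
   vertex 1.7 3.0 4.7
   vertex 2.8 4.7 3.3
   vertex 0.1 2.2 2.3
  endloop
 endfacet
 facet normal 0.723 0.095 0.684
  outer loop
   vertex 1.7 3.0 4.7
   vertex 4.6 1.8 1.8
   vertex 2.8 4.7 3.3
  endloop
 endfacet
 facet normal -0.441 0.700 -0.561
  outer loop
   vertex 0.9 1.1 0.3
   vertex 0.1 2.2 2.3
   vertex 2.8 4.7 3.3
  endloop
 endfacet
 facet normal 0.377 0.599 -0.706
  outer loop
   vertex 3.8 0.3 0.1
   vertex 2.8 4.7 3.3
   vertex 4.6 1.8 1.8
  endloop
 endfacet
 facet normal 0.111 0.601 -0.792
  outer loop
   vertex 3.8 0.3 0.1
   vertex 0.9 1.1 0.3
   vertex 2.8 4.7 3.3
  endloop
 endfacet
 facet normal 0.548 -0.422 0.722
  outer loop
   vertex 2.5 1.3 3.1
   vertex 4.6 1.8 1.8
   vertex 1.7 3.0 4.7
  endloop
 endfacet
 facet normal 0.462 -0.761 0.454
  outer loop
   vertex 2.5 1.3 3.1
   vertex 3.8 0.3 0.1
   vertex 4.6 1.8 1.8
  endloop
 endfacet
 facet normal -0.447 -0.716 0.537
  outer loop
   vertex 2.5 1.3 3.1
   vertex 1.7 3.0 4.7
   vertex 0.1 2.2 2.3
  endloop
 endfacet
 facet normal -0.421 -0.855 0.302
  outer loop
   vertex 2.5 1.3 3.1
   vertex 0.1 2.2 2.3
   vertex 0.9 1.1 0.3
  endloop
 endfacet
 facet normal -0.247 -0.946 0.209
  outer loop
   vertex 2.5 1.3 3.1
   vertex 0.9 1.1 0.3
   vertex 3.8 0.3 0.1
  endloop
 endfacet
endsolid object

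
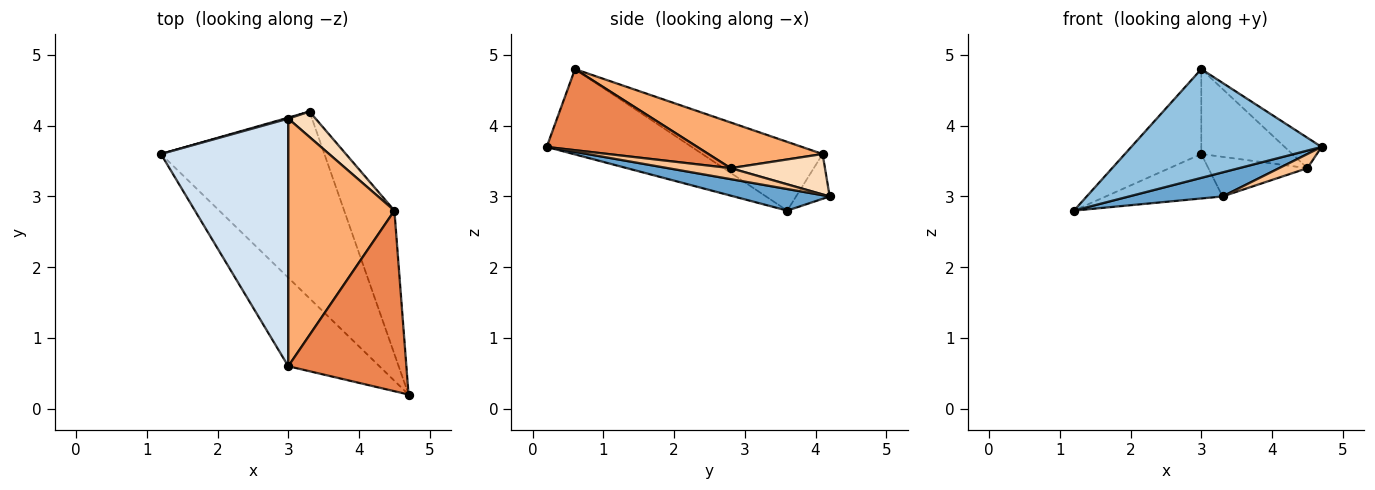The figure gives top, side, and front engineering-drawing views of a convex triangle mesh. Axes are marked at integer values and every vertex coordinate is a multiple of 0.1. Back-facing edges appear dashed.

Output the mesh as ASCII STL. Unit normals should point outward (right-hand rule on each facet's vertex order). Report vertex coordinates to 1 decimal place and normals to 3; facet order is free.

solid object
 facet normal 0.130 -0.127 -0.983
  outer loop
   vertex 3.3 4.2 3.0
   vertex 4.7 0.2 3.7
   vertex 1.2 3.6 2.8
  endloop
 endfacet
 facet normal -0.509 -0.668 -0.544
  outer loop
   vertex 3.0 0.6 4.8
   vertex 1.2 3.6 2.8
   vertex 4.7 0.2 3.7
  endloop
 endfacet
 facet normal -0.277 0.961 0.022
  outer loop
   vertex 3.0 4.1 3.6
   vertex 3.3 4.2 3.0
   vertex 1.2 3.6 2.8
  endloop
 endfacet
 facet normal -0.455 0.289 0.843
  outer loop
   vertex 3.0 4.1 3.6
   vertex 1.2 3.6 2.8
   vertex 3.0 0.6 4.8
  endloop
 endfacet
 facet normal 0.561 0.137 0.817
  outer loop
   vertex 4.5 2.8 3.4
   vertex 3.0 0.6 4.8
   vertex 4.7 0.2 3.7
  endloop
 endfacet
 facet normal 0.377 0.300 0.876
  outer loop
   vertex 4.5 2.8 3.4
   vertex 3.0 4.1 3.6
   vertex 3.0 0.6 4.8
  endloop
 endfacet
 facet normal 0.212 -0.096 -0.972
  outer loop
   vertex 4.5 2.8 3.4
   vertex 4.7 0.2 3.7
   vertex 3.3 4.2 3.0
  endloop
 endfacet
 facet normal 0.625 0.656 0.422
  outer loop
   vertex 4.5 2.8 3.4
   vertex 3.3 4.2 3.0
   vertex 3.0 4.1 3.6
  endloop
 endfacet
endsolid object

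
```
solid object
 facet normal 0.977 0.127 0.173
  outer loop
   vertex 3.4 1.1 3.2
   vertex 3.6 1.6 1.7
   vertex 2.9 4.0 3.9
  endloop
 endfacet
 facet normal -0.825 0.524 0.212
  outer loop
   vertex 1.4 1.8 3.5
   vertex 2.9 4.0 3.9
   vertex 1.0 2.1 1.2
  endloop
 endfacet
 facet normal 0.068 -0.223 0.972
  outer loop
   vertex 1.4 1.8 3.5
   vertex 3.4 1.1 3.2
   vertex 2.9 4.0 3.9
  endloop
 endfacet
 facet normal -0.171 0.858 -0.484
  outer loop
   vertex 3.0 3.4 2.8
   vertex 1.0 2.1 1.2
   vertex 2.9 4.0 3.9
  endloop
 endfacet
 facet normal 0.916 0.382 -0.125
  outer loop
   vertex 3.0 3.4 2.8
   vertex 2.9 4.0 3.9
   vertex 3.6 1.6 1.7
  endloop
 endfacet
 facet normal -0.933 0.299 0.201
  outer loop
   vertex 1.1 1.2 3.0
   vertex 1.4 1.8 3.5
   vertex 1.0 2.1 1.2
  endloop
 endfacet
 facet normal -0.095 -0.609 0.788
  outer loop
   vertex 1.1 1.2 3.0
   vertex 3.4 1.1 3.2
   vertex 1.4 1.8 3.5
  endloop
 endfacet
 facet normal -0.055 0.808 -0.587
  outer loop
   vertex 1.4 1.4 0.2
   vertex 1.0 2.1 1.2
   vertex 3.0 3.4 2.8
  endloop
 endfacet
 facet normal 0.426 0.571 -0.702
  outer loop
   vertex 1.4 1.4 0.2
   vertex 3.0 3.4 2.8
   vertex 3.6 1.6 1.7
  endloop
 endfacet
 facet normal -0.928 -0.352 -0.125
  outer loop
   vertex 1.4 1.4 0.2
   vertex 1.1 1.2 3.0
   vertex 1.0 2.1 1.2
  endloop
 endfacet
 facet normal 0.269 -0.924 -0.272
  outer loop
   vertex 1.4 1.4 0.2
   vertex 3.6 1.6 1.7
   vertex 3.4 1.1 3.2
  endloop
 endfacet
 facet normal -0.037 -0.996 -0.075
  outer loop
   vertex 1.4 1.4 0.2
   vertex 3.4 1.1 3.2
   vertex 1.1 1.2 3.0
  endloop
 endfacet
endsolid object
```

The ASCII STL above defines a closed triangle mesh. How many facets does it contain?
12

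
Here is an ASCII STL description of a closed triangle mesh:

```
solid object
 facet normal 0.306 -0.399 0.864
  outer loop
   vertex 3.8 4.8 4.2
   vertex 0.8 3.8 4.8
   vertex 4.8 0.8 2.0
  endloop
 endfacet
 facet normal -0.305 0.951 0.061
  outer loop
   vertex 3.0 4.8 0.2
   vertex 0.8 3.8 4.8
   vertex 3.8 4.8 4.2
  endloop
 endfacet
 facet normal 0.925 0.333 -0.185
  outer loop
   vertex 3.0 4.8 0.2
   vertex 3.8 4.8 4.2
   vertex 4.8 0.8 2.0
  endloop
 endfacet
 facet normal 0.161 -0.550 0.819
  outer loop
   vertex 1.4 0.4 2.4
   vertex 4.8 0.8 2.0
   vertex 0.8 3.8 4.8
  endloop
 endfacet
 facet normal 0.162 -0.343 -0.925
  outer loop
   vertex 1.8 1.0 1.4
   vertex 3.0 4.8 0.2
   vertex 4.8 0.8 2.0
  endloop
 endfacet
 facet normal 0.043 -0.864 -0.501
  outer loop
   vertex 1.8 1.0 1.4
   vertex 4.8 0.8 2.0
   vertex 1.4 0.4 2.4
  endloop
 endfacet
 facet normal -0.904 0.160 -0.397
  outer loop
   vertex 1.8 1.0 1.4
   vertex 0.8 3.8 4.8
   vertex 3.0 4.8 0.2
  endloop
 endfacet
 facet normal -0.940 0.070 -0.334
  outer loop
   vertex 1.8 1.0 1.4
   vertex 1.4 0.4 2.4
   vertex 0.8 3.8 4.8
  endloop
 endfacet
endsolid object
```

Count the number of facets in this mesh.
8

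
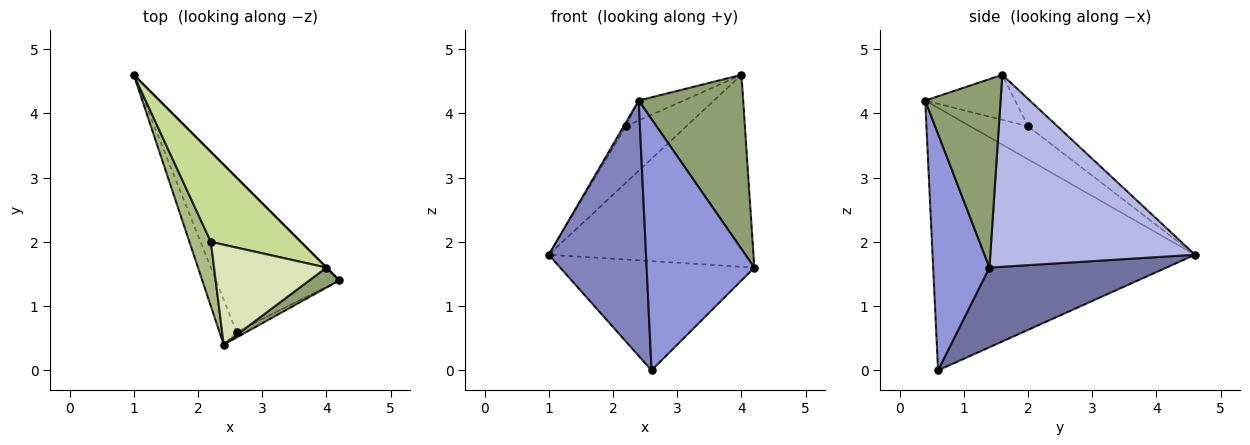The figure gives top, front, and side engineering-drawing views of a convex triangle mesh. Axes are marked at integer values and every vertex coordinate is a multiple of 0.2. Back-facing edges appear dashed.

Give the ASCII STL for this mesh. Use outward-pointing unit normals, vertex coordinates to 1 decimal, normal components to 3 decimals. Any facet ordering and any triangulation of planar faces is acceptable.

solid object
 facet normal 0.466 0.511 -0.722
  outer loop
   vertex 2.6 0.6 0.0
   vertex 1.0 4.6 1.8
   vertex 4.2 1.4 1.6
  endloop
 endfacet
 facet normal -0.936 -0.347 -0.061
  outer loop
   vertex 2.6 0.6 0.0
   vertex 2.4 0.4 4.2
   vertex 1.0 4.6 1.8
  endloop
 endfacet
 facet normal 0.463 -0.886 -0.020
  outer loop
   vertex 2.6 0.6 0.0
   vertex 4.2 1.4 1.6
   vertex 2.4 0.4 4.2
  endloop
 endfacet
 facet normal 0.707 0.707 0.000
  outer loop
   vertex 4.0 1.6 4.6
   vertex 4.2 1.4 1.6
   vertex 1.0 4.6 1.8
  endloop
 endfacet
 facet normal 0.582 -0.808 0.093
  outer loop
   vertex 4.0 1.6 4.6
   vertex 2.4 0.4 4.2
   vertex 4.2 1.4 1.6
  endloop
 endfacet
 facet normal -0.839 0.031 0.544
  outer loop
   vertex 2.2 2.0 3.8
   vertex 1.0 4.6 1.8
   vertex 2.4 0.4 4.2
  endloop
 endfacet
 facet normal -0.250 0.515 0.820
  outer loop
   vertex 2.2 2.0 3.8
   vertex 4.0 1.6 4.6
   vertex 1.0 4.6 1.8
  endloop
 endfacet
 facet normal -0.365 0.183 0.913
  outer loop
   vertex 2.2 2.0 3.8
   vertex 2.4 0.4 4.2
   vertex 4.0 1.6 4.6
  endloop
 endfacet
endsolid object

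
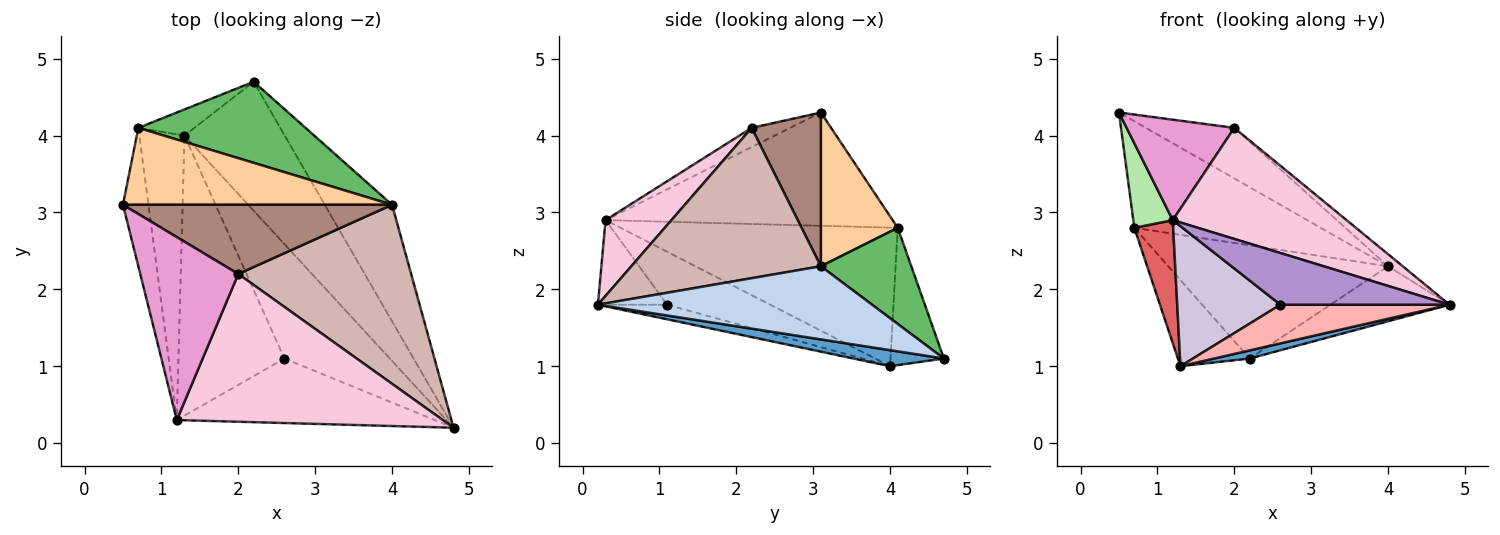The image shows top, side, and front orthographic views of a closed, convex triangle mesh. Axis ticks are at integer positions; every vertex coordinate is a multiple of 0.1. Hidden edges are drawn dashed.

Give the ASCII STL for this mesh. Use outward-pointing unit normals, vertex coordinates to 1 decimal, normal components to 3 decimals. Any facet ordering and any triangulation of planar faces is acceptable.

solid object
 facet normal 0.158 -0.062 -0.986
  outer loop
   vertex 1.3 4.0 1.0
   vertex 2.2 4.7 1.1
   vertex 4.8 0.2 1.8
  endloop
 endfacet
 facet normal 0.701 0.305 -0.645
  outer loop
   vertex 4.0 3.1 2.3
   vertex 4.8 0.2 1.8
   vertex 2.2 4.7 1.1
  endloop
 endfacet
 facet normal -0.580 0.780 -0.237
  outer loop
   vertex 0.7 4.1 2.8
   vertex 2.2 4.7 1.1
   vertex 1.3 4.0 1.0
  endloop
 endfacet
 facet normal 0.317 0.769 0.555
  outer loop
   vertex 0.7 4.1 2.8
   vertex 0.5 3.1 4.3
   vertex 4.0 3.1 2.3
  endloop
 endfacet
 facet normal 0.317 0.771 0.552
  outer loop
   vertex 0.7 4.1 2.8
   vertex 4.0 3.1 2.3
   vertex 2.2 4.7 1.1
  endloop
 endfacet
 facet normal -0.967 -0.133 -0.218
  outer loop
   vertex 0.7 4.1 2.8
   vertex 1.2 0.3 2.9
   vertex 0.5 3.1 4.3
  endloop
 endfacet
 facet normal -0.943 -0.132 -0.307
  outer loop
   vertex 0.7 4.1 2.8
   vertex 1.3 4.0 1.0
   vertex 1.2 0.3 2.9
  endloop
 endfacet
 facet normal -0.130 -0.317 -0.939
  outer loop
   vertex 2.6 1.1 1.8
   vertex 1.3 4.0 1.0
   vertex 4.8 0.2 1.8
  endloop
 endfacet
 facet normal -0.248 -0.606 -0.756
  outer loop
   vertex 2.6 1.1 1.8
   vertex 4.8 0.2 1.8
   vertex 1.2 0.3 2.9
  endloop
 endfacet
 facet normal -0.408 -0.408 -0.816
  outer loop
   vertex 2.6 1.1 1.8
   vertex 1.2 0.3 2.9
   vertex 1.3 4.0 1.0
  endloop
 endfacet
 facet normal 0.419 0.535 0.733
  outer loop
   vertex 2.0 2.2 4.1
   vertex 4.0 3.1 2.3
   vertex 0.5 3.1 4.3
  endloop
 endfacet
 facet normal 0.655 0.051 0.754
  outer loop
   vertex 2.0 2.2 4.1
   vertex 4.8 0.2 1.8
   vertex 4.0 3.1 2.3
  endloop
 endfacet
 facet normal -0.169 -0.474 0.864
  outer loop
   vertex 2.0 2.2 4.1
   vertex 0.5 3.1 4.3
   vertex 1.2 0.3 2.9
  endloop
 endfacet
 facet normal 0.222 -0.586 0.780
  outer loop
   vertex 2.0 2.2 4.1
   vertex 1.2 0.3 2.9
   vertex 4.8 0.2 1.8
  endloop
 endfacet
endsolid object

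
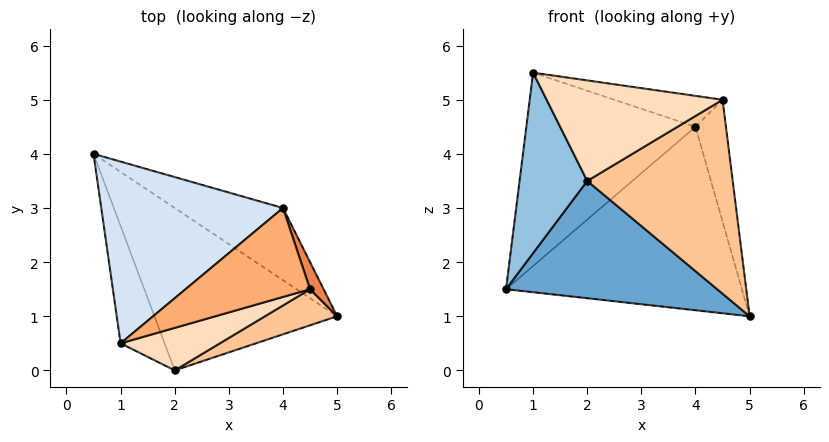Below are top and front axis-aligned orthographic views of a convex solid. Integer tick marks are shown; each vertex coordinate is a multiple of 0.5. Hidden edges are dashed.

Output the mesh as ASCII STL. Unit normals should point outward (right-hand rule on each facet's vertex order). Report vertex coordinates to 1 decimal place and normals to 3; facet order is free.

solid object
 facet normal -0.433 -0.528 -0.731
  outer loop
   vertex 2.0 0.0 3.5
   vertex 0.5 4.0 1.5
   vertex 5.0 1.0 1.0
  endloop
 endfacet
 facet normal -0.834 -0.463 -0.301
  outer loop
   vertex 2.0 0.0 3.5
   vertex 1.0 0.5 5.5
   vertex 0.5 4.0 1.5
  endloop
 endfacet
 facet normal 0.502 0.805 -0.317
  outer loop
   vertex 4.0 3.0 4.5
   vertex 5.0 1.0 1.0
   vertex 0.5 4.0 1.5
  endloop
 endfacet
 facet normal -0.354 0.681 0.640
  outer loop
   vertex 4.0 3.0 4.5
   vertex 0.5 4.0 1.5
   vertex 1.0 0.5 5.5
  endloop
 endfacet
 facet normal 0.938 0.338 0.075
  outer loop
   vertex 4.5 1.5 5.0
   vertex 5.0 1.0 1.0
   vertex 4.0 3.0 4.5
  endloop
 endfacet
 facet normal 0.041 0.328 0.944
  outer loop
   vertex 4.5 1.5 5.0
   vertex 4.0 3.0 4.5
   vertex 1.0 0.5 5.5
  endloop
 endfacet
 facet normal 0.433 -0.886 0.165
  outer loop
   vertex 4.5 1.5 5.0
   vertex 2.0 0.0 3.5
   vertex 5.0 1.0 1.0
  endloop
 endfacet
 facet normal 0.304 -0.877 0.371
  outer loop
   vertex 4.5 1.5 5.0
   vertex 1.0 0.5 5.5
   vertex 2.0 0.0 3.5
  endloop
 endfacet
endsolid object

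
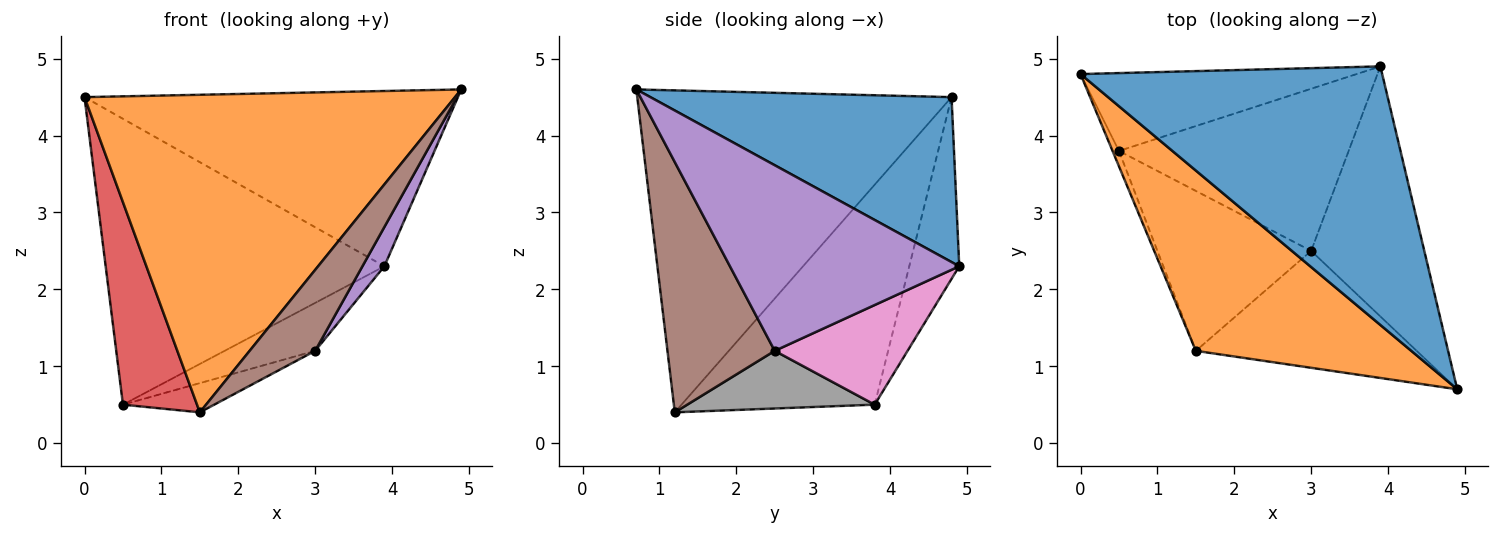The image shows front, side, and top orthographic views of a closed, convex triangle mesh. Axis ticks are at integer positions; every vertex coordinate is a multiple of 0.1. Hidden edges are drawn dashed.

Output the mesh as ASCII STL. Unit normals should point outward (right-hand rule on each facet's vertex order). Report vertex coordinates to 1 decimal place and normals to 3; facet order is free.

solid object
 facet normal 0.412 0.511 0.754
  outer loop
   vertex 3.9 4.9 2.3
   vertex 0.0 4.8 4.5
   vertex 4.9 0.7 4.6
  endloop
 endfacet
 facet normal -0.594 -0.700 0.397
  outer loop
   vertex 1.5 1.2 0.4
   vertex 4.9 0.7 4.6
   vertex 0.0 4.8 4.5
  endloop
 endfacet
 facet normal -0.170 0.951 -0.259
  outer loop
   vertex 0.5 3.8 0.5
   vertex 0.0 4.8 4.5
   vertex 3.9 4.9 2.3
  endloop
 endfacet
 facet normal -0.933 -0.358 -0.027
  outer loop
   vertex 0.5 3.8 0.5
   vertex 1.5 1.2 0.4
   vertex 0.0 4.8 4.5
  endloop
 endfacet
 facet normal 0.851 -0.081 -0.519
  outer loop
   vertex 3.0 2.5 1.2
   vertex 3.9 4.9 2.3
   vertex 4.9 0.7 4.6
  endloop
 endfacet
 facet normal 0.682 -0.416 -0.601
  outer loop
   vertex 3.0 2.5 1.2
   vertex 4.9 0.7 4.6
   vertex 1.5 1.2 0.4
  endloop
 endfacet
 facet normal 0.384 0.262 -0.885
  outer loop
   vertex 3.0 2.5 1.2
   vertex 0.5 3.8 0.5
   vertex 3.9 4.9 2.3
  endloop
 endfacet
 facet normal 0.346 0.169 -0.923
  outer loop
   vertex 3.0 2.5 1.2
   vertex 1.5 1.2 0.4
   vertex 0.5 3.8 0.5
  endloop
 endfacet
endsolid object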